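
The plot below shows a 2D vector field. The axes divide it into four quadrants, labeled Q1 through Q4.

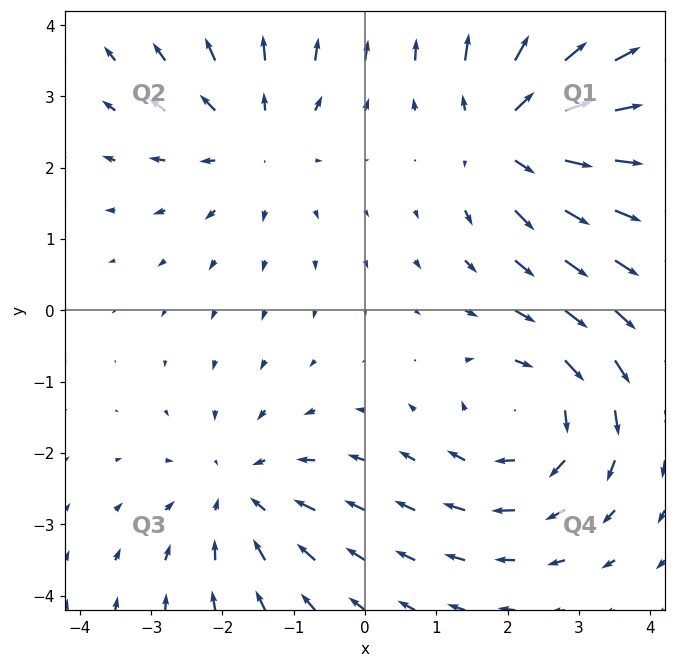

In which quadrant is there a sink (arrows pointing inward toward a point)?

Q3

The sink sits at approximately (-1.8, -2.6), which lies in quadrant Q3. The divergence there is about -3, negative as expected for a sink.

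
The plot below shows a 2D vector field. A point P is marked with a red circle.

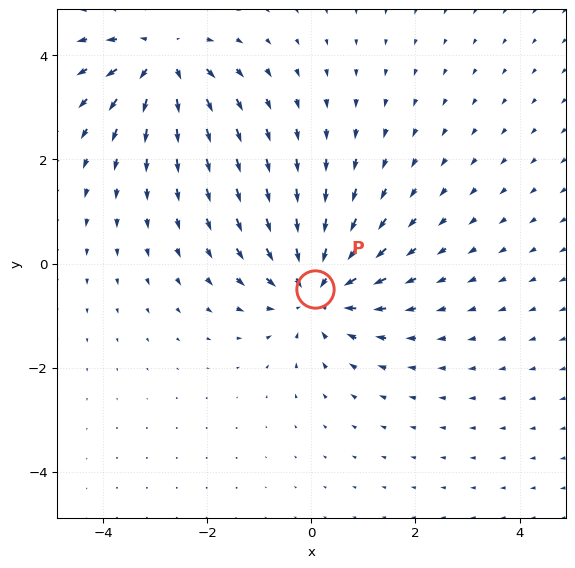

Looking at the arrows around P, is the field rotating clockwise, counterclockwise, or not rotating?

Near P at (0.1, -0.5) the arrows show no circulation. The curl there is ≈0.

not rotating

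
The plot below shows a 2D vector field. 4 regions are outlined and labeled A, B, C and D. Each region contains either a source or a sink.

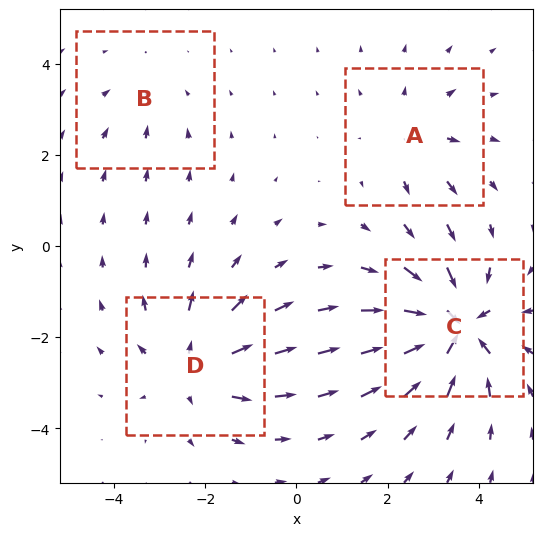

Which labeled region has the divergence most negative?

Divergence at each region's feature centre — A: about +3, B: about -2, C: about -7, D: about +5. Region C is most negative.

C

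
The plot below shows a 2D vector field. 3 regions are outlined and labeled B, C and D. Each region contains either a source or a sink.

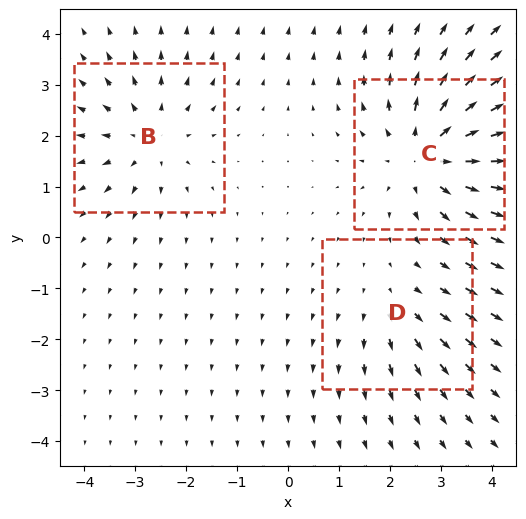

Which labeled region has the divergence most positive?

Divergence at each region's feature centre — B: about +3, C: about +4, D: about +2. Region C is most positive.

C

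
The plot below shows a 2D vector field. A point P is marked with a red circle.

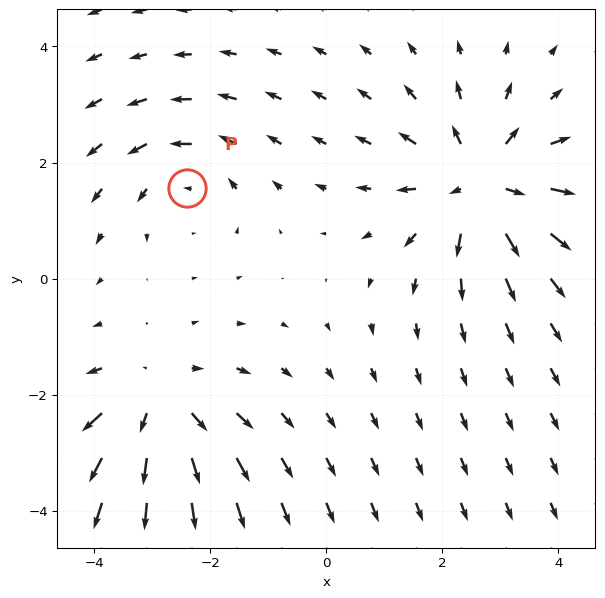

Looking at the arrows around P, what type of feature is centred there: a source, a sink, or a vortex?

vortex

At P (-2.4, 1.6) the arrows circulate counterclockwise. Divergence ≈0, curl about +3 — near-zero divergence with nonzero curl is a vortex.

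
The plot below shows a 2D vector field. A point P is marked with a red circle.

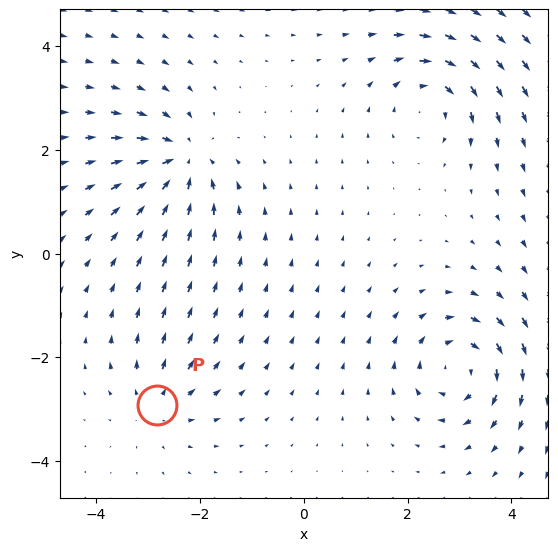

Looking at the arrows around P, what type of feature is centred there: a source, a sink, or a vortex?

source

At P (-2.8, -2.9) the arrows spread outward. Divergence about +3, curl ≈0 — positive divergence with near-zero curl is a source.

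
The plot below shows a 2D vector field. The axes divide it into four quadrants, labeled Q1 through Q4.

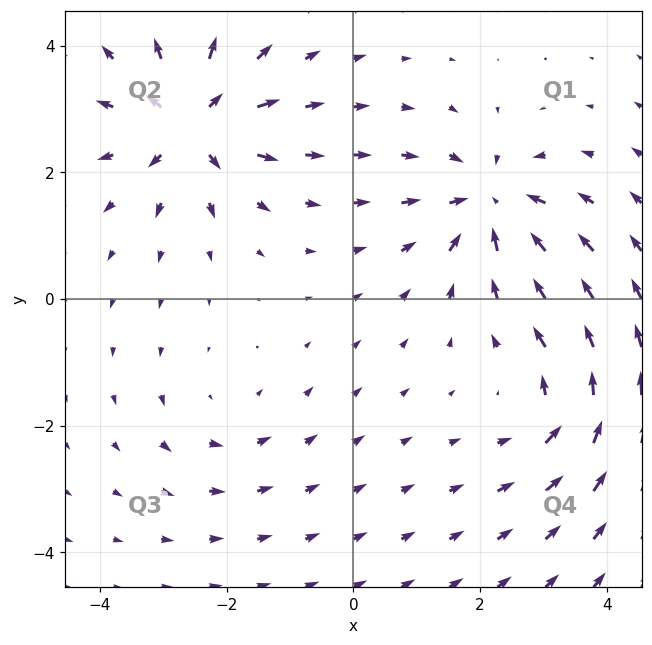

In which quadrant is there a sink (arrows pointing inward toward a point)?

Q1

The sink sits at approximately (2.1, 1.5), which lies in quadrant Q1. The divergence there is about -6, negative as expected for a sink.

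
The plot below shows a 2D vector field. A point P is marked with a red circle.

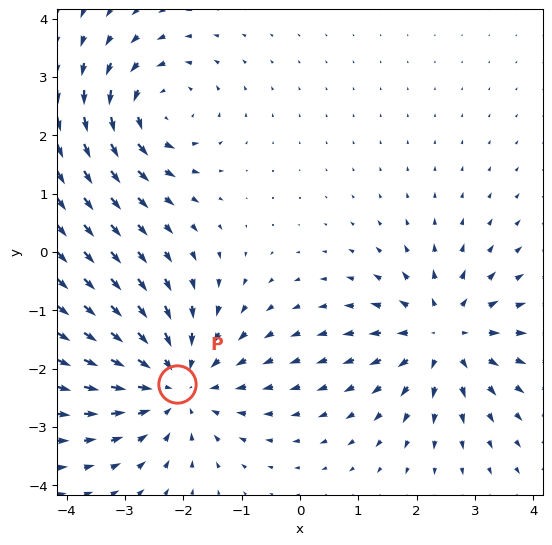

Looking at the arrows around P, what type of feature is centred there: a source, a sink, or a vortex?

sink

At P (-2.1, -2.3) the arrows converge inward. Divergence about -4, curl ≈0 — negative divergence with near-zero curl is a sink.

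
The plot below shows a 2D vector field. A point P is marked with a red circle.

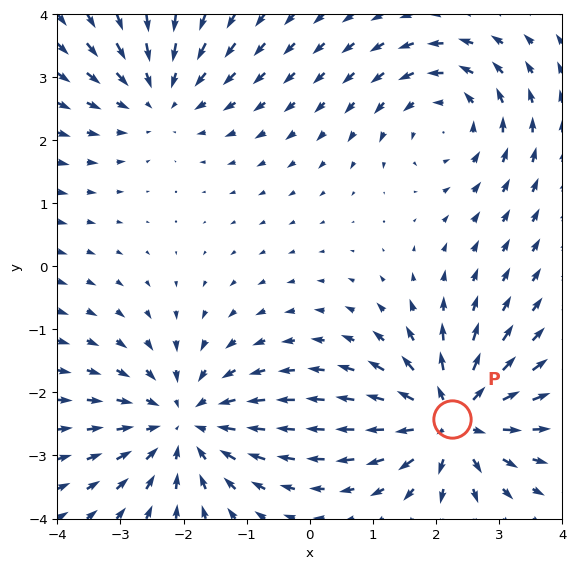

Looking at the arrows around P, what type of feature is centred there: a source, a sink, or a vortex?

source

At P (2.3, -2.4) the arrows spread outward. Divergence about +7, curl ≈0 — positive divergence with near-zero curl is a source.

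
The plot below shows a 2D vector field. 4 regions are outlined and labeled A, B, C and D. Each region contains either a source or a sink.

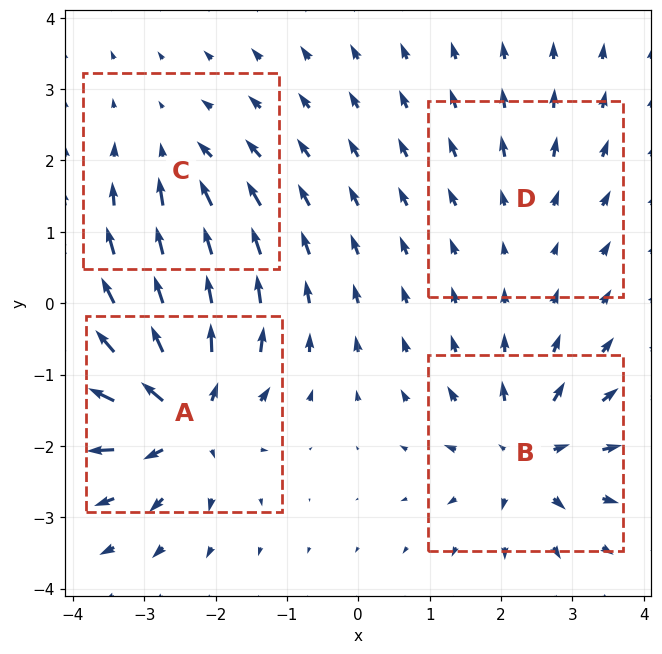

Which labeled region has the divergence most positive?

Divergence at each region's feature centre — A: about +9, B: about +7, C: about -4, D: about +2. Region A is most positive.

A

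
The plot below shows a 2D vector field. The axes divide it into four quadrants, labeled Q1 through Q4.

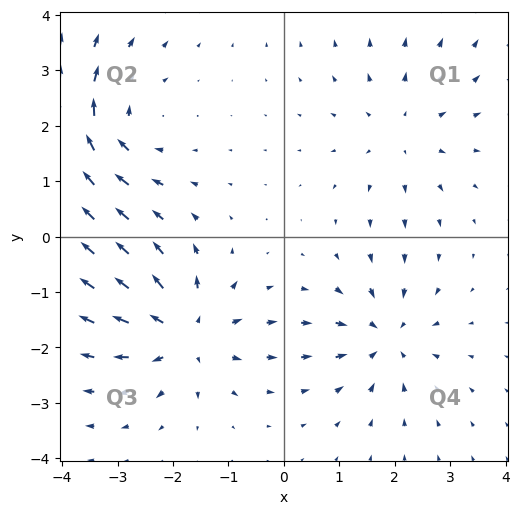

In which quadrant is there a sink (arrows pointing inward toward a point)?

Q4

The sink sits at approximately (1.8, -1.8), which lies in quadrant Q4. The divergence there is about -4, negative as expected for a sink.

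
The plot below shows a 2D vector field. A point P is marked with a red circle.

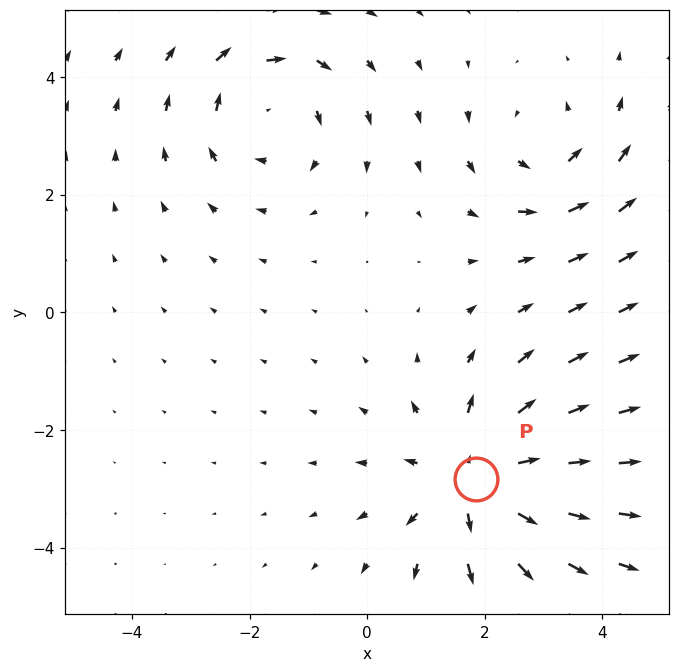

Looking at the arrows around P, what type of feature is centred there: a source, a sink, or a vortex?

At P (1.8, -2.8) the arrows spread outward. Divergence about +4, curl ≈0 — positive divergence with near-zero curl is a source.

source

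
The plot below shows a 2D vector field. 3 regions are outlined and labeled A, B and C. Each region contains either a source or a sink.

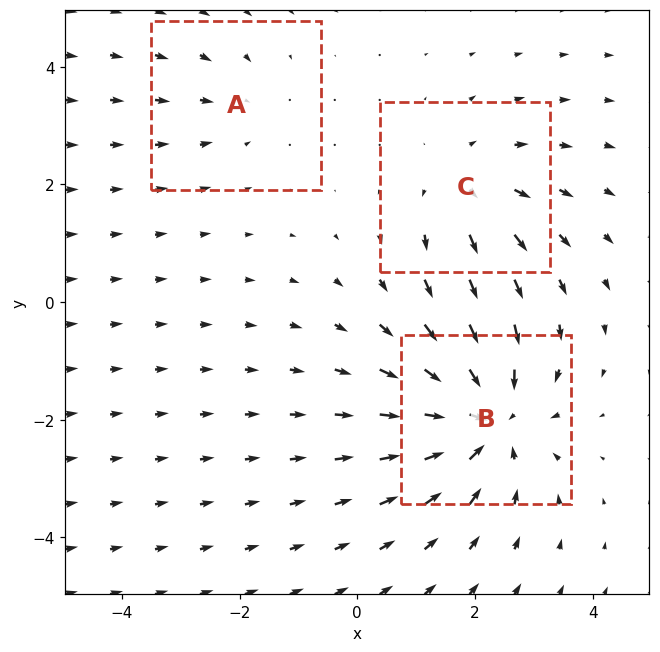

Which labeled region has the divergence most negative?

Divergence at each region's feature centre — A: about -2, B: about -5, C: about +3. Region B is most negative.

B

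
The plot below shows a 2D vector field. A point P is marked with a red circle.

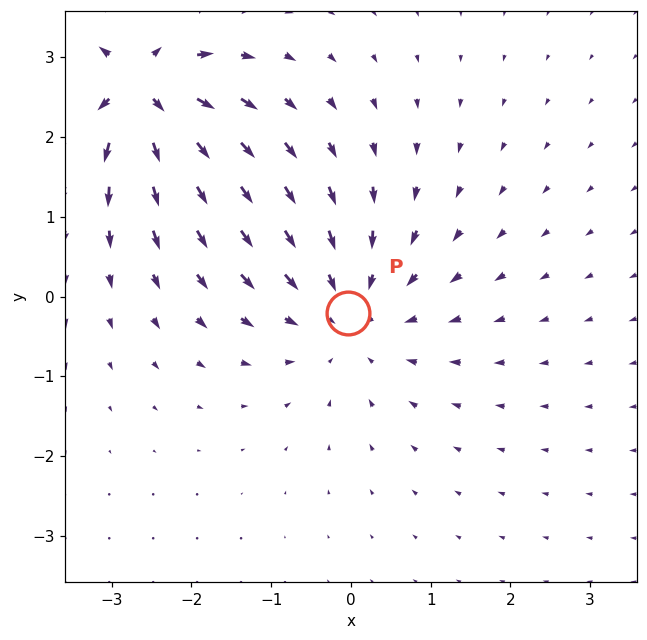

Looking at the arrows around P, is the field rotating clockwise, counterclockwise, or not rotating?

Near P at (-0.0, -0.2) the arrows show no circulation. The curl there is ≈0.

not rotating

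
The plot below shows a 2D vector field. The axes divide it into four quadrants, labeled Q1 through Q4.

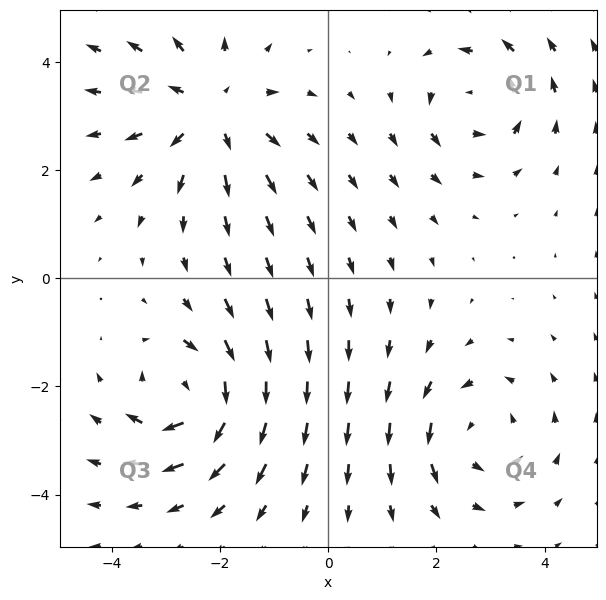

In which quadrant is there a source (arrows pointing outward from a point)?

Q2

The source sits at approximately (-2.2, 3.1), which lies in quadrant Q2. The divergence there is about +4, positive as expected for a source.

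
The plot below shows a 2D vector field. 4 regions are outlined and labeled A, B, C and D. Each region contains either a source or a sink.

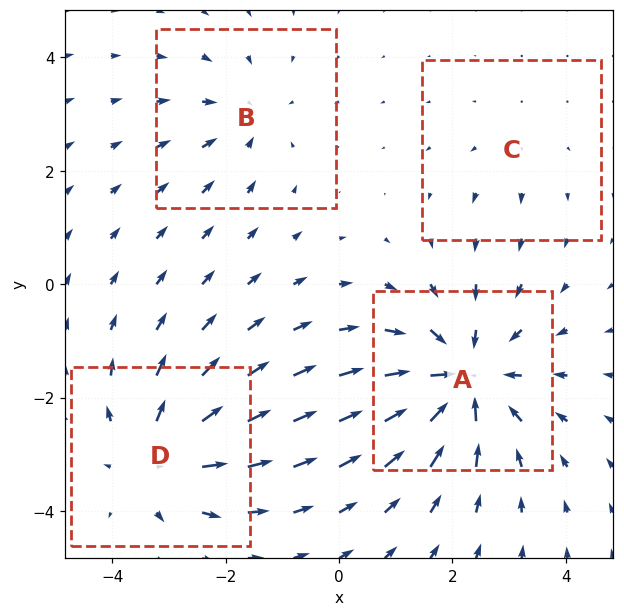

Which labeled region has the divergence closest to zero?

C

Divergence at each region's feature centre — A: about -7, B: about -3, C: about +2, D: about +5. Region C is closest to zero.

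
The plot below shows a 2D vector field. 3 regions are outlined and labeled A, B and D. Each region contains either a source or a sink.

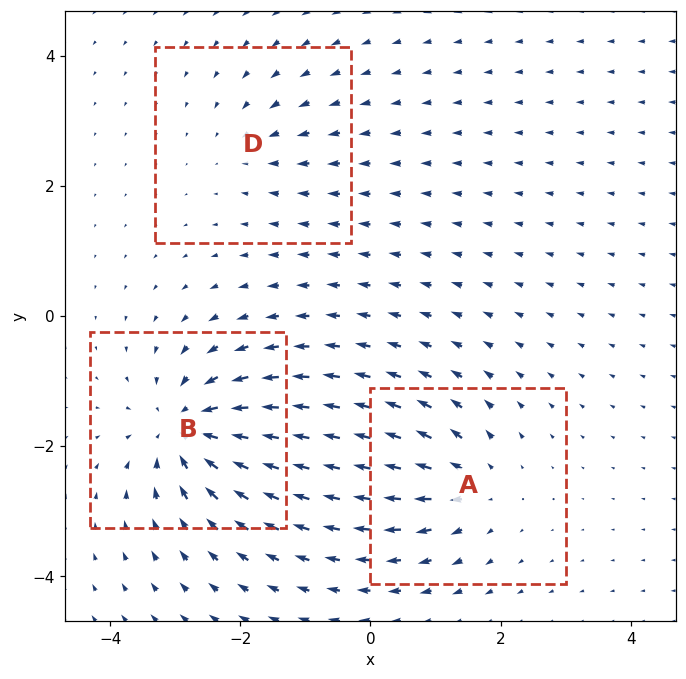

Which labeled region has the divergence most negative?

Divergence at each region's feature centre — A: about +4, B: about -6, D: about -2. Region B is most negative.

B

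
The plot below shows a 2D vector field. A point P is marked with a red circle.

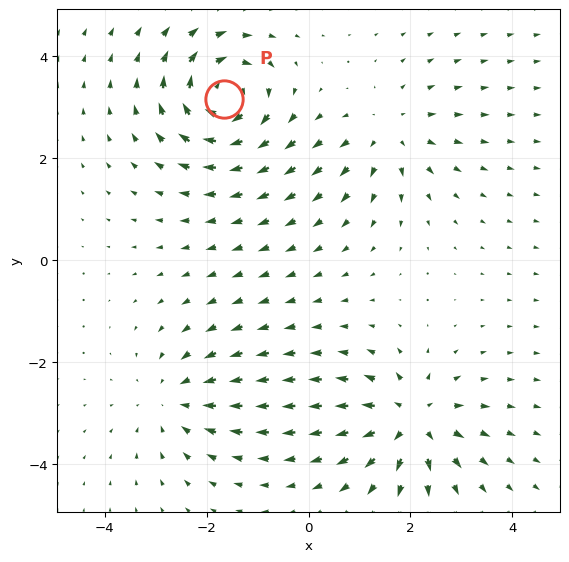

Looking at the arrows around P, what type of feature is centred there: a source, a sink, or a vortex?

At P (-1.7, 3.2) the arrows circulate clockwise. Divergence ≈0, curl about -6 — near-zero divergence with nonzero curl is a vortex.

vortex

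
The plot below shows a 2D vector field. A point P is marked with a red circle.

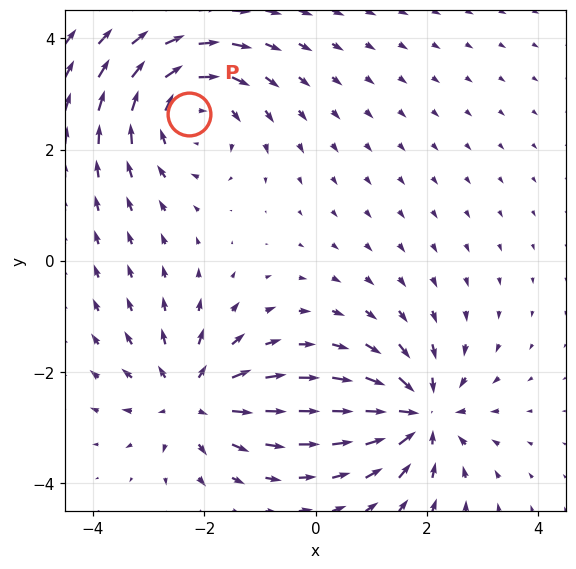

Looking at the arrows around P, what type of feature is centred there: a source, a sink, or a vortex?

At P (-2.3, 2.6) the arrows circulate clockwise. Divergence ≈0, curl about -4 — near-zero divergence with nonzero curl is a vortex.

vortex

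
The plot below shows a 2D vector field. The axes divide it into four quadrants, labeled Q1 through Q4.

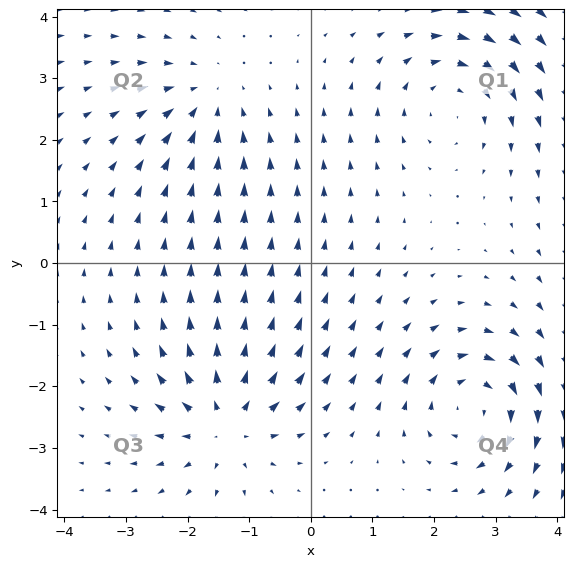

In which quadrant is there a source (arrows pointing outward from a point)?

The source sits at approximately (-1.4, -2.6), which lies in quadrant Q3. The divergence there is about +6, positive as expected for a source.

Q3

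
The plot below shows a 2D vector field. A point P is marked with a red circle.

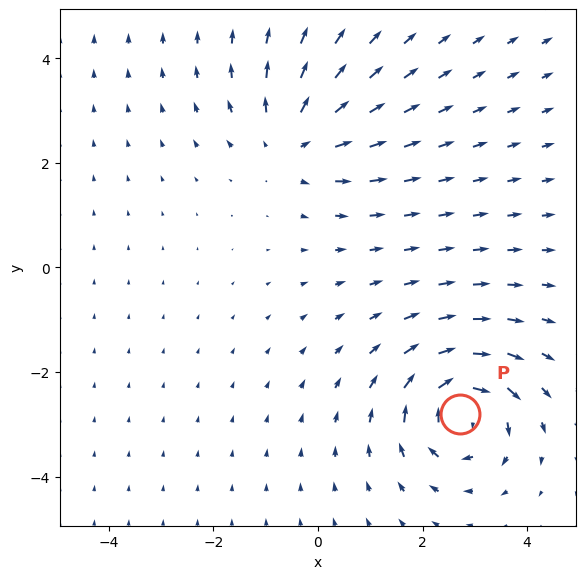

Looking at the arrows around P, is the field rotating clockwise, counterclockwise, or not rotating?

clockwise

Near P at (2.7, -2.8) the arrows circulate clockwise. The curl (z-component) there is about -6; negative curl means clockwise rotation.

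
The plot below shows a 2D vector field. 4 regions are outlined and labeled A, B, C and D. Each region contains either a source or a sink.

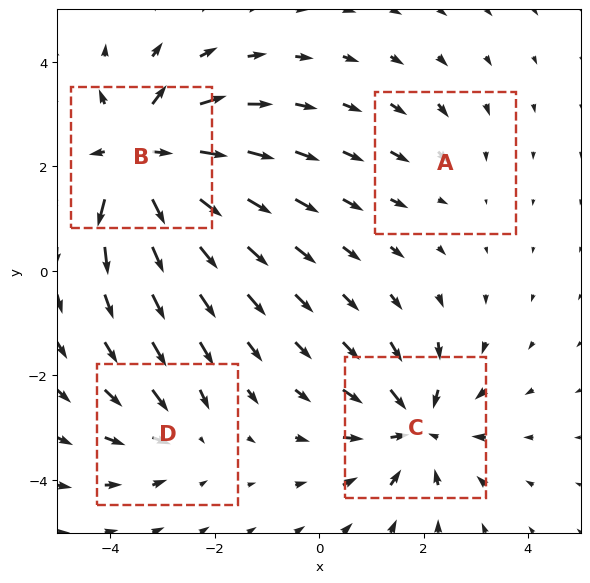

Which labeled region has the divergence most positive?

B

Divergence at each region's feature centre — A: about -2, B: about +7, C: about -5, D: about -3. Region B is most positive.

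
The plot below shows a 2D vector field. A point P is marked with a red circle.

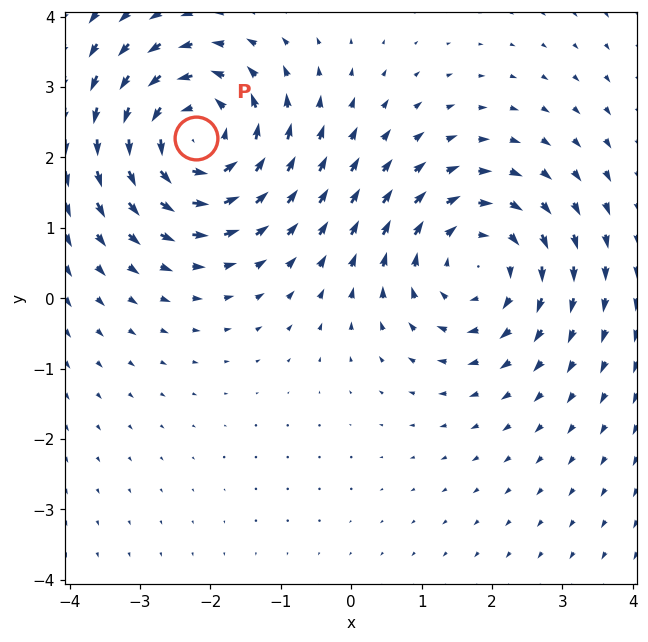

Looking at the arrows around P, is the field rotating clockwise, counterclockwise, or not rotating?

counterclockwise

Near P at (-2.2, 2.3) the arrows circulate counterclockwise. The curl (z-component) there is about +6; positive curl means counterclockwise rotation.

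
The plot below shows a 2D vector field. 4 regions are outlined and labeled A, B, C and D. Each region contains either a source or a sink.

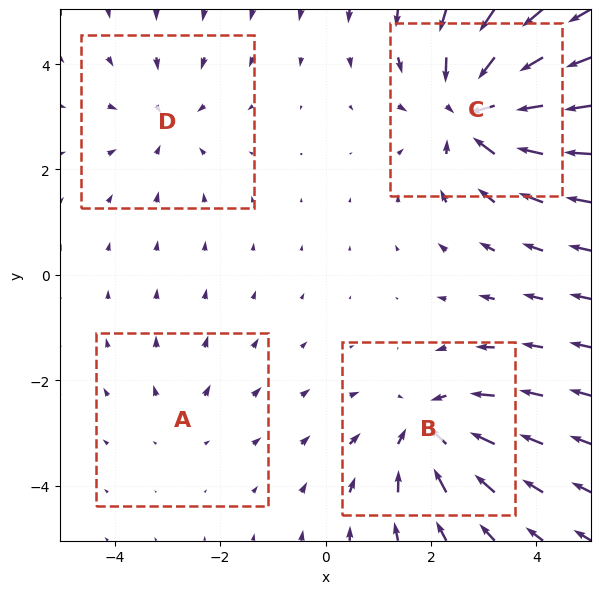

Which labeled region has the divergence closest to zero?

A

Divergence at each region's feature centre — A: about +2, B: about -5, C: about -7, D: about -3. Region A is closest to zero.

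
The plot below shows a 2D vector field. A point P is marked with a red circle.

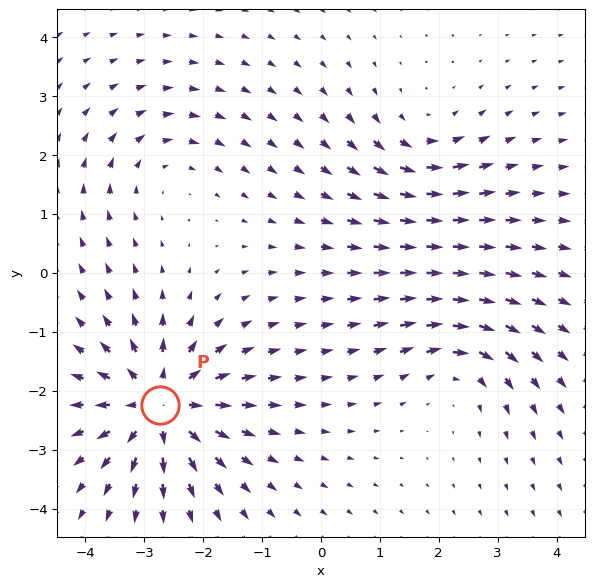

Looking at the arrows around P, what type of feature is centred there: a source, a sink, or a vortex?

At P (-2.7, -2.2) the arrows spread outward. Divergence about +6, curl ≈0 — positive divergence with near-zero curl is a source.

source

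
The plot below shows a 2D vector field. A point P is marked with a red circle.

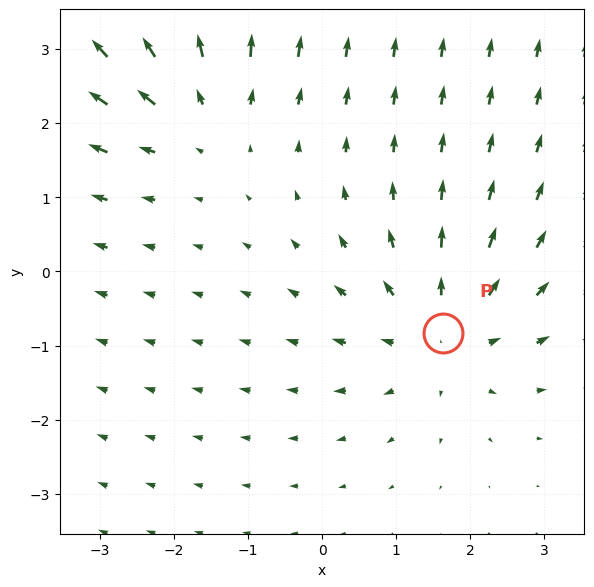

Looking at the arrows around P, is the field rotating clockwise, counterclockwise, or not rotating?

Near P at (1.6, -0.8) the arrows show no circulation. The curl there is ≈0.

not rotating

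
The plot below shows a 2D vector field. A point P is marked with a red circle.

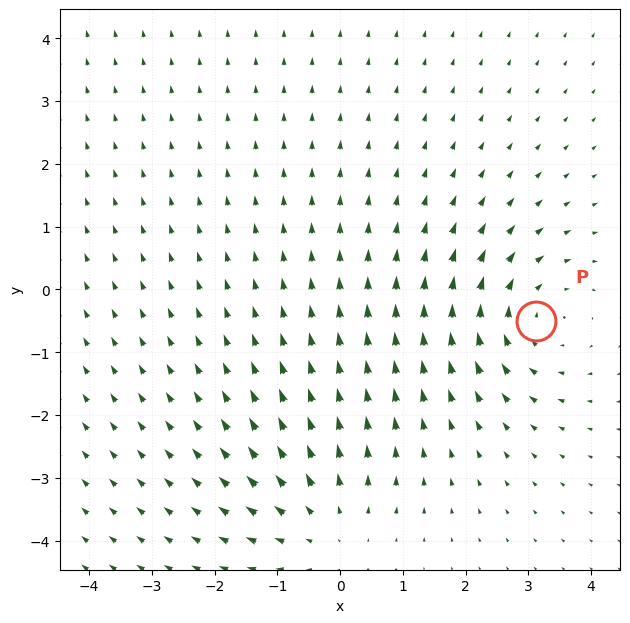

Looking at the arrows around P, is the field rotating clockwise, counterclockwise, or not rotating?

Near P at (3.1, -0.5) the arrows circulate clockwise. The curl (z-component) there is about -4; negative curl means clockwise rotation.

clockwise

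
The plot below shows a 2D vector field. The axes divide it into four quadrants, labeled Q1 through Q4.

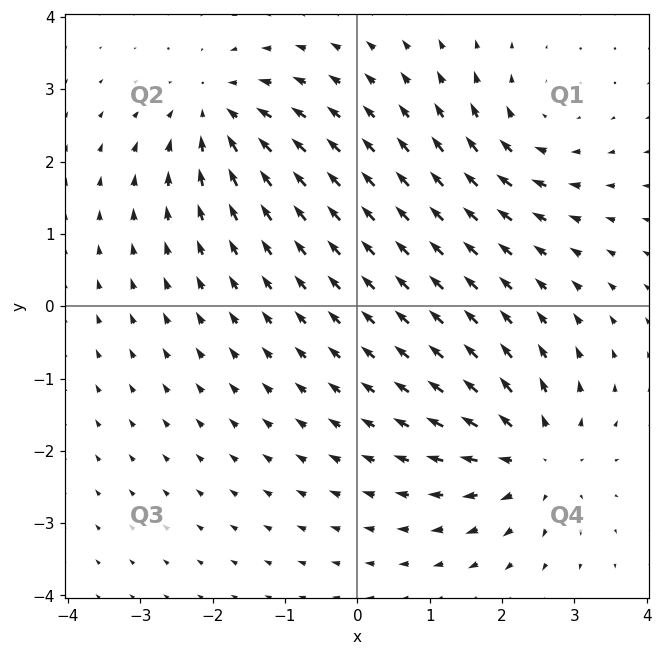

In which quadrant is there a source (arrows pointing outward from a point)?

Q4

The source sits at approximately (2.5, -2.1), which lies in quadrant Q4. The divergence there is about +5, positive as expected for a source.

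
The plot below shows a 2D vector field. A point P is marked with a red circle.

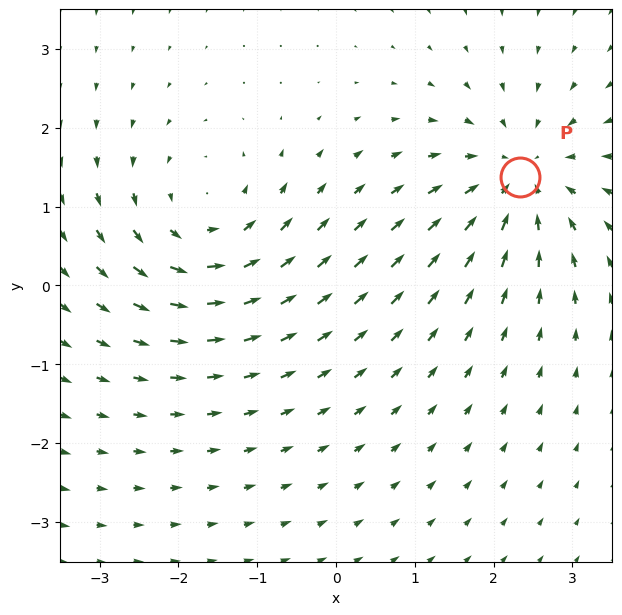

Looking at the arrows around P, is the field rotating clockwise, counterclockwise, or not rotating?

Near P at (2.3, 1.4) the arrows show no circulation. The curl there is ≈0.

not rotating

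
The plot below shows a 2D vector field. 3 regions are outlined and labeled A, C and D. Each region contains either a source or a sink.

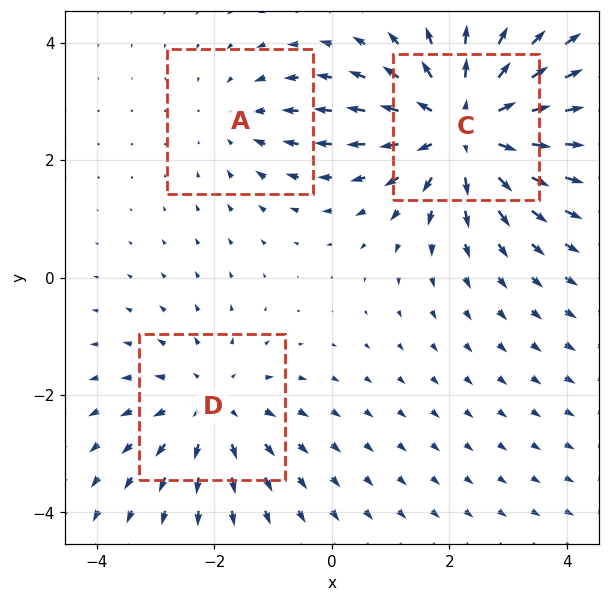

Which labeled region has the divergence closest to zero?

Divergence at each region's feature centre — A: about -2, C: about +5, D: about +3. Region A is closest to zero.

A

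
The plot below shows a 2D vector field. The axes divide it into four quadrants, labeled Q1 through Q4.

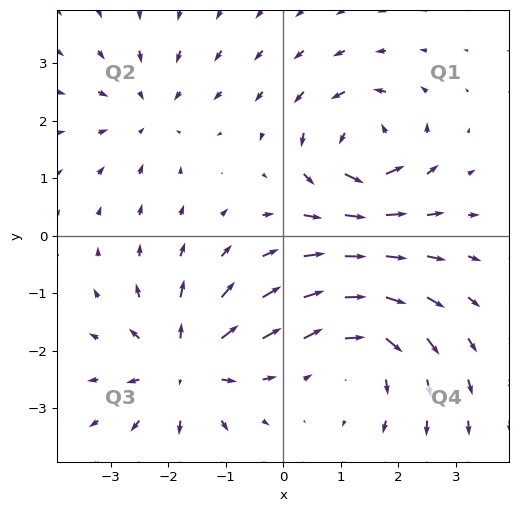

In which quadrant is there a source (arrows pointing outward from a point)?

The source sits at approximately (-1.7, -2.2), which lies in quadrant Q3. The divergence there is about +6, positive as expected for a source.

Q3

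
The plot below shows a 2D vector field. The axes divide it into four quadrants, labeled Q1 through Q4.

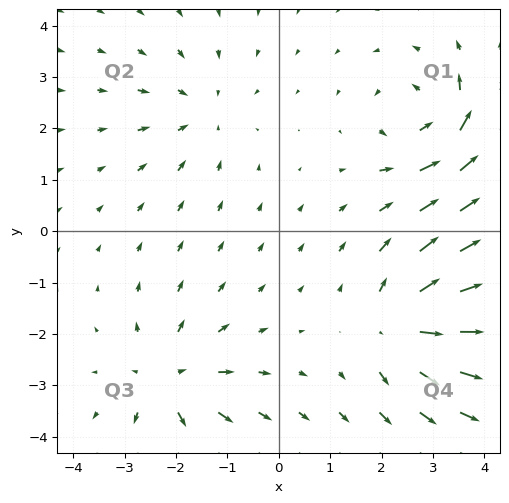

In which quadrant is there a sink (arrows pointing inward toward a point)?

The sink sits at approximately (-1.5, 2.3), which lies in quadrant Q2. The divergence there is about -3, negative as expected for a sink.

Q2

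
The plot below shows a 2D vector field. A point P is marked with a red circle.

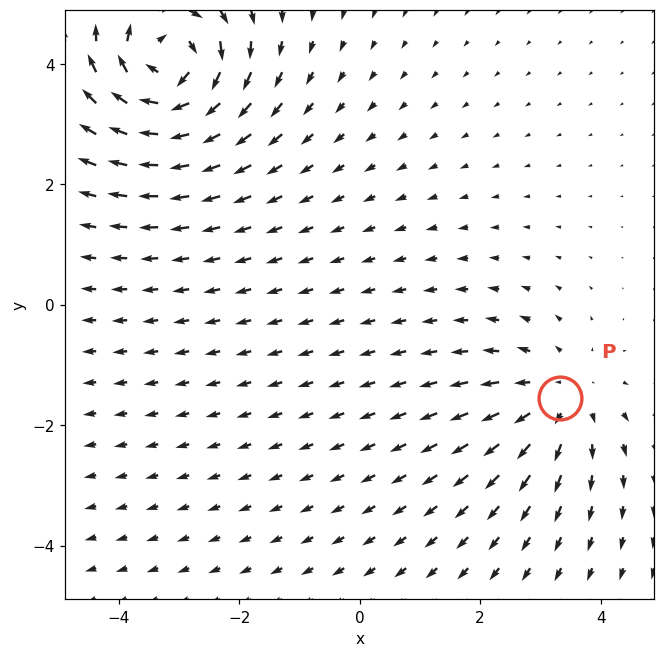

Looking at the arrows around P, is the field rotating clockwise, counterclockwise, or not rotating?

not rotating

Near P at (3.3, -1.6) the arrows show no circulation. The curl there is ≈0.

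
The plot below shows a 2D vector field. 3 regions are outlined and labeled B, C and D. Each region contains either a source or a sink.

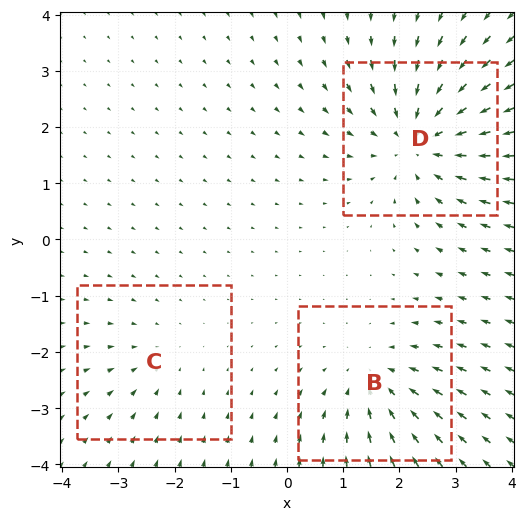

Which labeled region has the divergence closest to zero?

Divergence at each region's feature centre — B: about -3, C: about -2, D: about -4. Region C is closest to zero.

C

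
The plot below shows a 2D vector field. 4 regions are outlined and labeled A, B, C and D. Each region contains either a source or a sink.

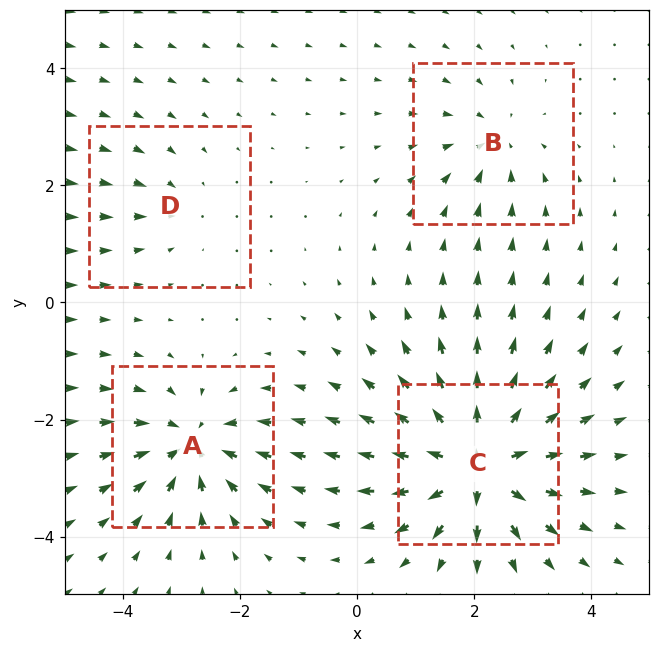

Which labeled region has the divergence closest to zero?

Divergence at each region's feature centre — A: about -6, B: about -4, C: about +9, D: about -3. Region D is closest to zero.

D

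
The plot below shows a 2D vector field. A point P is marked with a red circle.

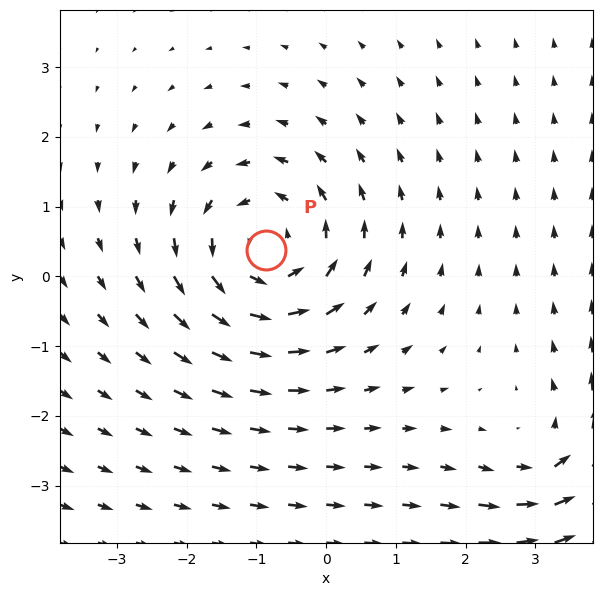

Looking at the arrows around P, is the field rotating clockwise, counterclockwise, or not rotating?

counterclockwise

Near P at (-0.9, 0.4) the arrows circulate counterclockwise. The curl (z-component) there is about +5; positive curl means counterclockwise rotation.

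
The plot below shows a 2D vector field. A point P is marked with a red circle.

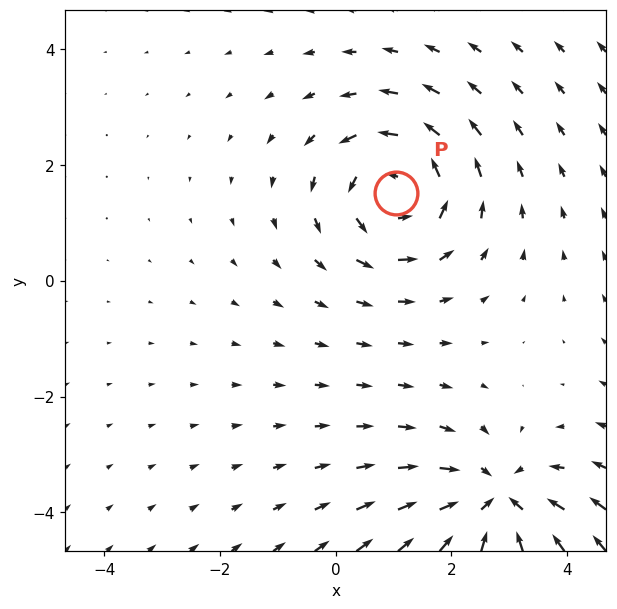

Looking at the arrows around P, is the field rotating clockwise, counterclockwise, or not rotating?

Near P at (1.0, 1.5) the arrows circulate counterclockwise. The curl (z-component) there is about +3; positive curl means counterclockwise rotation.

counterclockwise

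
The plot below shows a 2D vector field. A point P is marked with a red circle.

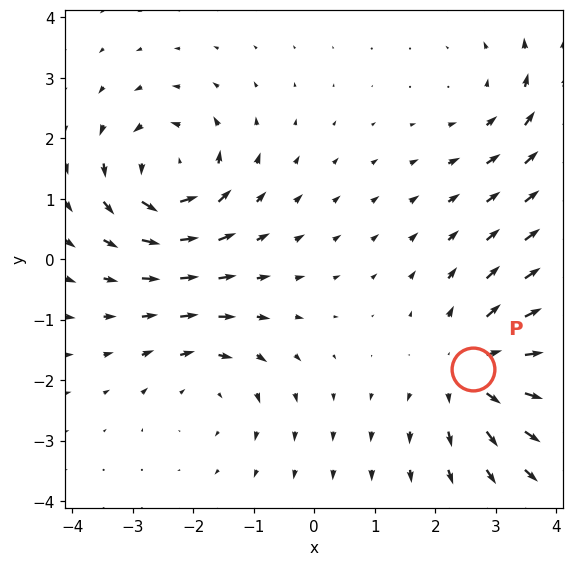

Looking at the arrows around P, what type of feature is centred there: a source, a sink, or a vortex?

source

At P (2.6, -1.8) the arrows spread outward. Divergence about +4, curl ≈0 — positive divergence with near-zero curl is a source.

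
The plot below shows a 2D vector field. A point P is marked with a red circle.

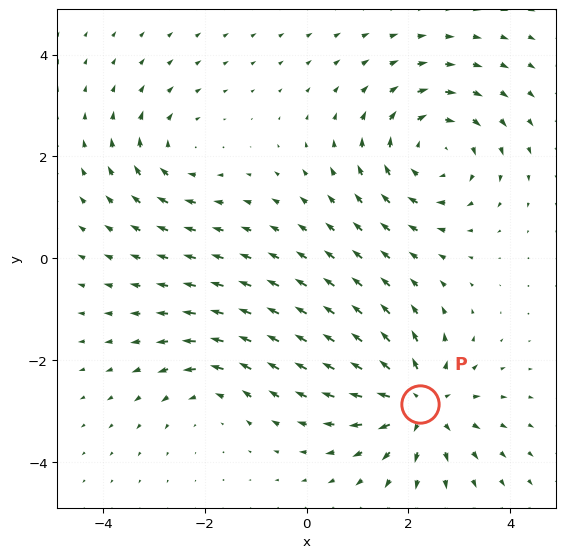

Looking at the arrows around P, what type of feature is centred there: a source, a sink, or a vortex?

source

At P (2.2, -2.9) the arrows spread outward. Divergence about +5, curl ≈0 — positive divergence with near-zero curl is a source.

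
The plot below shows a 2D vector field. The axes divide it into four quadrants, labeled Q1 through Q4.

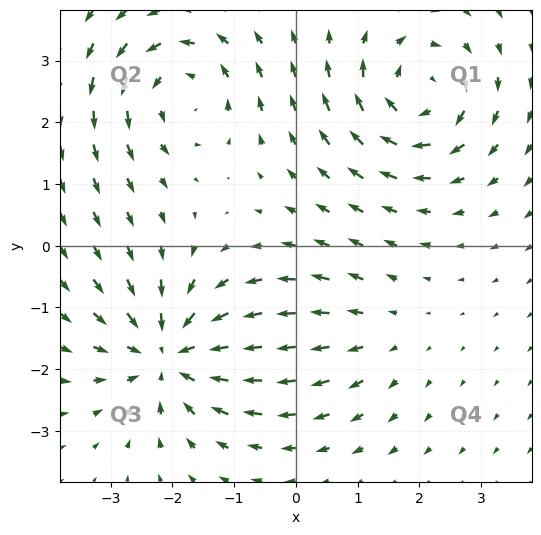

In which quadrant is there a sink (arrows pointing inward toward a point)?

The sink sits at approximately (-2.0, -1.8), which lies in quadrant Q3. The divergence there is about -5, negative as expected for a sink.

Q3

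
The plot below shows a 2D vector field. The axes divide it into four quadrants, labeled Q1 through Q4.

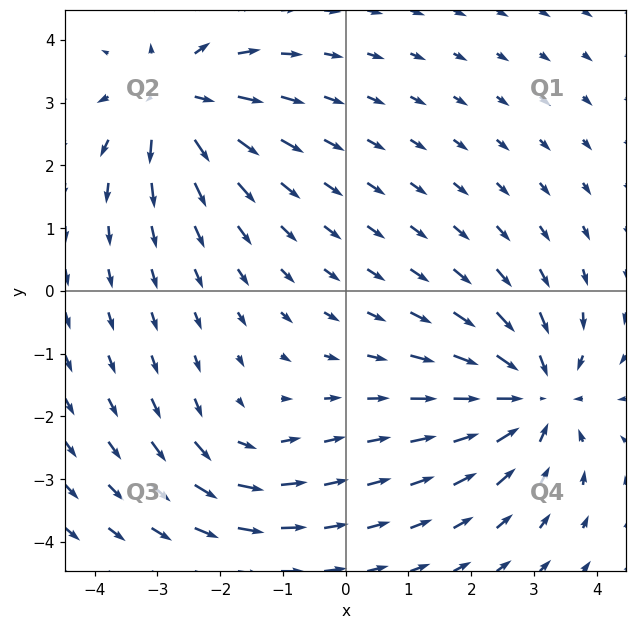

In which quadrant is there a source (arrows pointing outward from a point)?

The source sits at approximately (-2.7, 3.0), which lies in quadrant Q2. The divergence there is about +5, positive as expected for a source.

Q2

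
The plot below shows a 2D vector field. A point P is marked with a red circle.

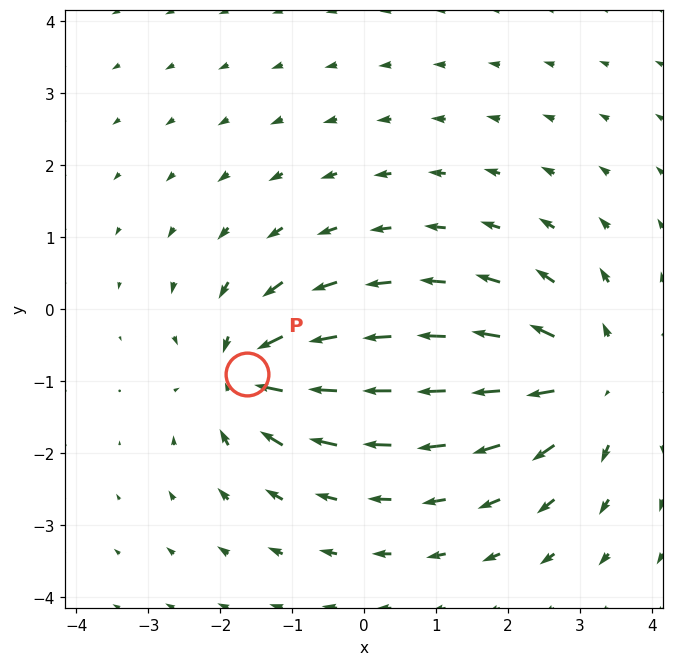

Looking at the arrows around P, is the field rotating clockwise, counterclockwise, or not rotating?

not rotating

Near P at (-1.6, -0.9) the arrows show no circulation. The curl there is ≈0.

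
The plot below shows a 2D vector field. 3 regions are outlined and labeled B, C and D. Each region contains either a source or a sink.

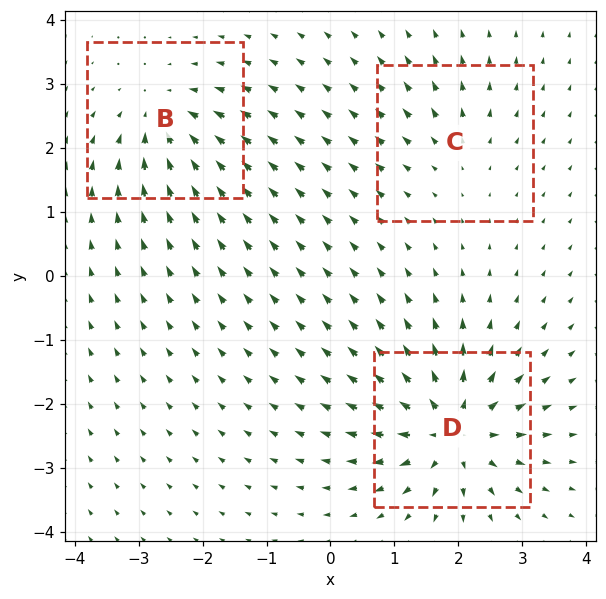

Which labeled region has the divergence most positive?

D

Divergence at each region's feature centre — B: about -4, C: about +2, D: about +7. Region D is most positive.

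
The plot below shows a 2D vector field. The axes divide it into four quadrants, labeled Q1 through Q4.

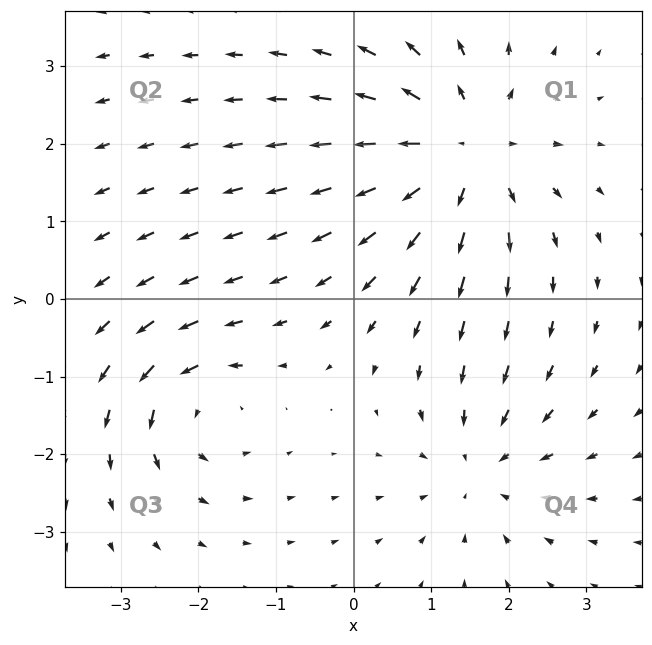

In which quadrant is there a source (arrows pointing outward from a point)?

The source sits at approximately (1.4, 1.9), which lies in quadrant Q1. The divergence there is about +4, positive as expected for a source.

Q1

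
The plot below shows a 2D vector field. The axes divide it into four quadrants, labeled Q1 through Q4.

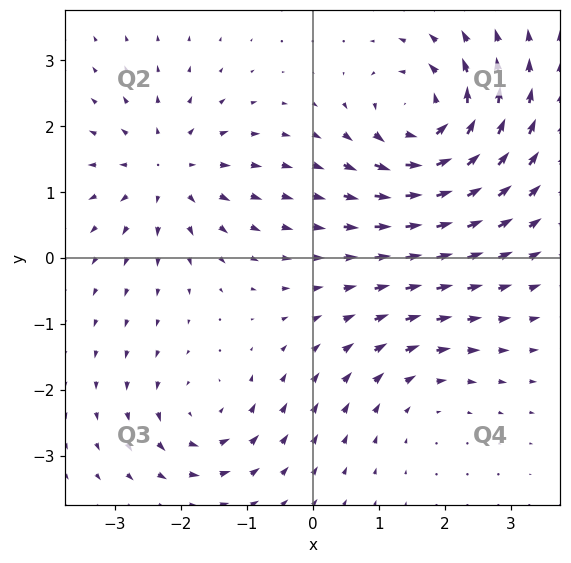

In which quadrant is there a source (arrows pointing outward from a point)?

The source sits at approximately (-2.2, 1.3), which lies in quadrant Q2. The divergence there is about +4, positive as expected for a source.

Q2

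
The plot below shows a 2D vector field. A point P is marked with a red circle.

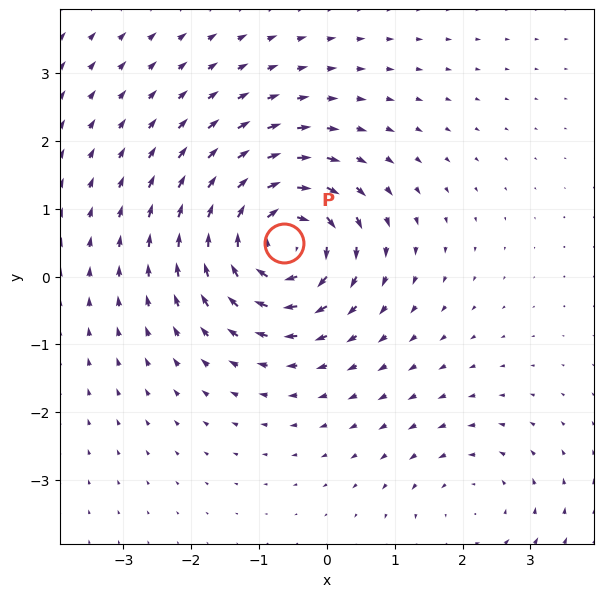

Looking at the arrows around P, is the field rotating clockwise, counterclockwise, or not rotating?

clockwise

Near P at (-0.6, 0.5) the arrows circulate clockwise. The curl (z-component) there is about -7; negative curl means clockwise rotation.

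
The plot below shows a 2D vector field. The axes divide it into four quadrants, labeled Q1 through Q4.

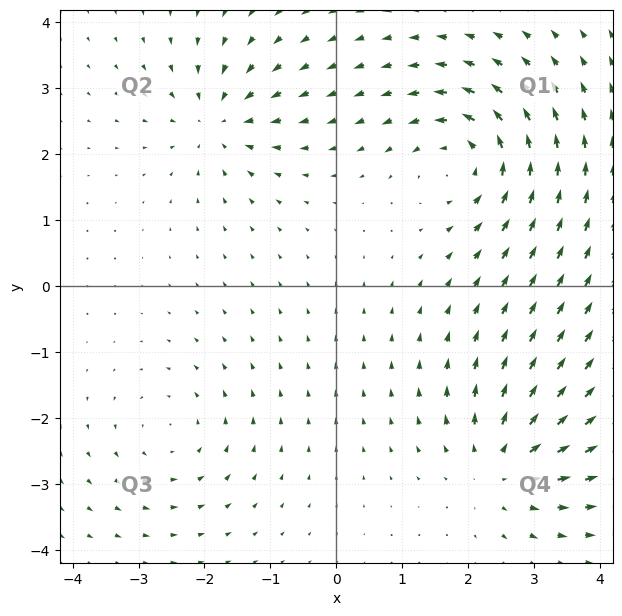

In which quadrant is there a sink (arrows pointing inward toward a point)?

Q2

The sink sits at approximately (-1.8, 2.5), which lies in quadrant Q2. The divergence there is about -4, negative as expected for a sink.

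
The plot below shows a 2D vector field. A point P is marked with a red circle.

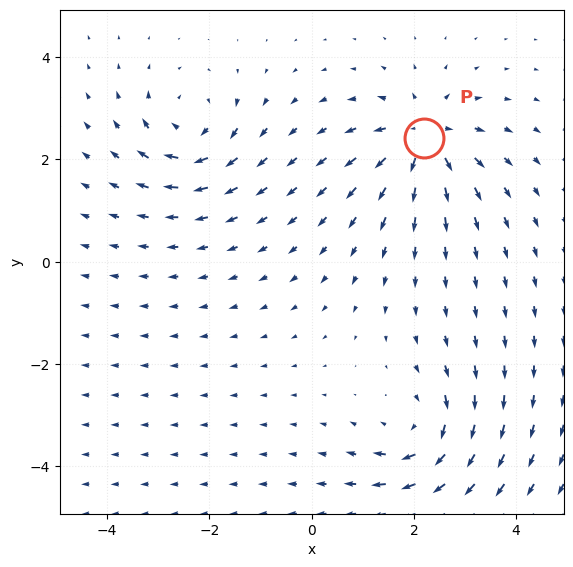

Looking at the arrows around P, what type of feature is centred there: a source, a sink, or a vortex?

At P (2.2, 2.4) the arrows spread outward. Divergence about +6, curl ≈0 — positive divergence with near-zero curl is a source.

source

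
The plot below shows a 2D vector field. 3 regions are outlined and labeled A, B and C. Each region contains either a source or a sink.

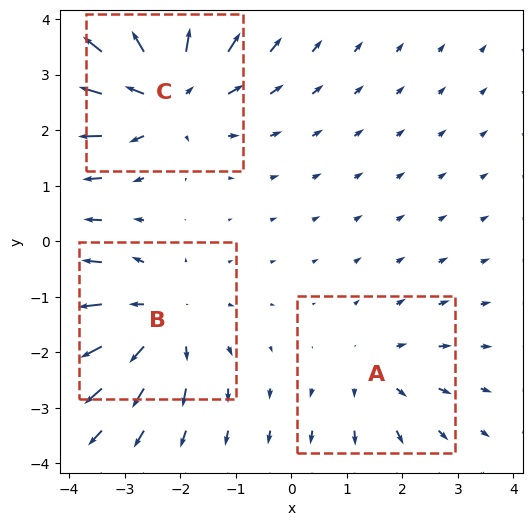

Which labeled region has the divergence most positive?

Divergence at each region's feature centre — A: about +2, B: about +3, C: about +4. Region C is most positive.

C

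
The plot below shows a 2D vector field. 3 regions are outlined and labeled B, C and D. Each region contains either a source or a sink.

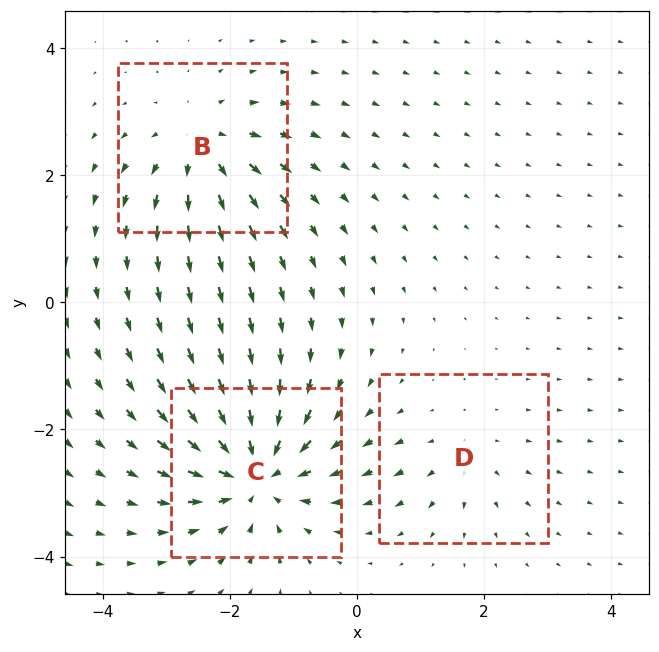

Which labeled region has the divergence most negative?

Divergence at each region's feature centre — B: about +4, C: about -6, D: about +2. Region C is most negative.

C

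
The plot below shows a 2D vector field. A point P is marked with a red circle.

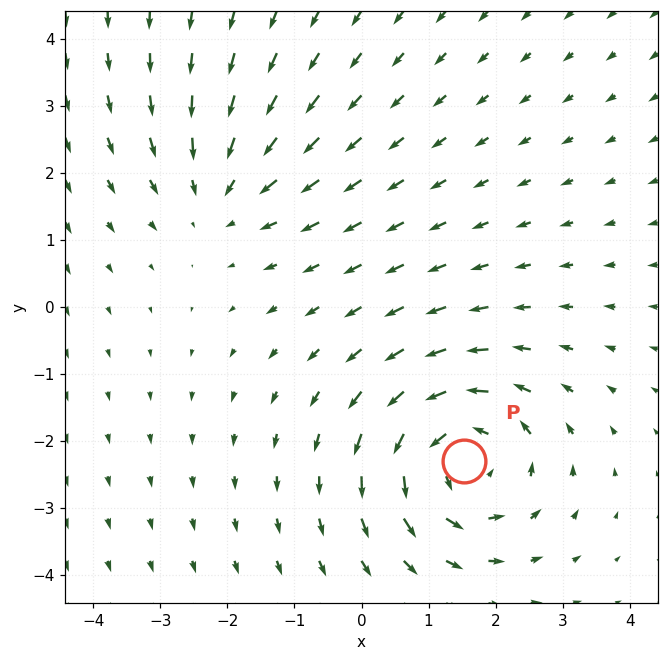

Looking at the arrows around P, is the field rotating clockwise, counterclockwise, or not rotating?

Near P at (1.5, -2.3) the arrows circulate counterclockwise. The curl (z-component) there is about +5; positive curl means counterclockwise rotation.

counterclockwise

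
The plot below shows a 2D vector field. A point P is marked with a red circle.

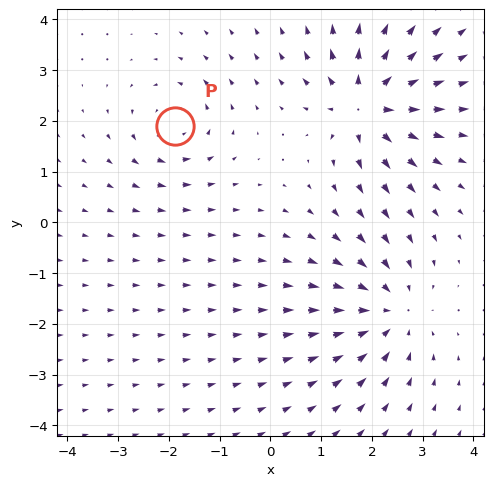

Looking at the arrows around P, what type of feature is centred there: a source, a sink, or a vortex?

At P (-1.9, 1.9) the arrows circulate counterclockwise. Divergence ≈0, curl about +4 — near-zero divergence with nonzero curl is a vortex.

vortex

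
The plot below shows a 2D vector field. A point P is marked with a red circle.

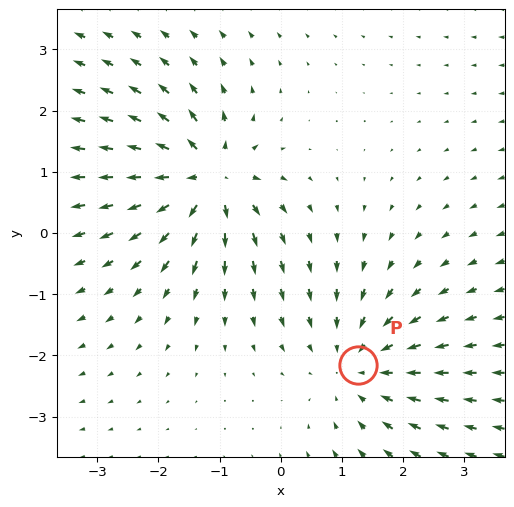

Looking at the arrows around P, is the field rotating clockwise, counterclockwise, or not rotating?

not rotating

Near P at (1.3, -2.2) the arrows show no circulation. The curl there is ≈0.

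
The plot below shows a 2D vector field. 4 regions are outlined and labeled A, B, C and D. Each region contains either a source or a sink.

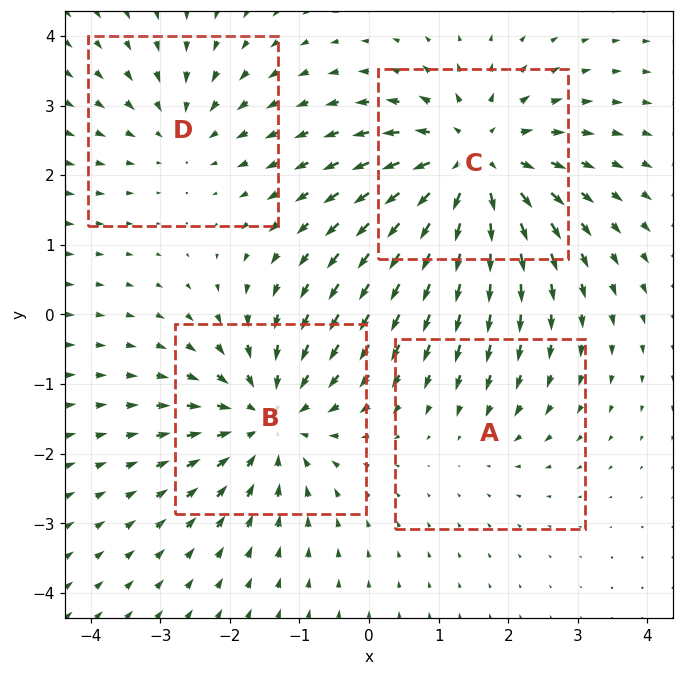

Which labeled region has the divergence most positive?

Divergence at each region's feature centre — A: about -2, B: about -5, C: about +6, D: about -3. Region C is most positive.

C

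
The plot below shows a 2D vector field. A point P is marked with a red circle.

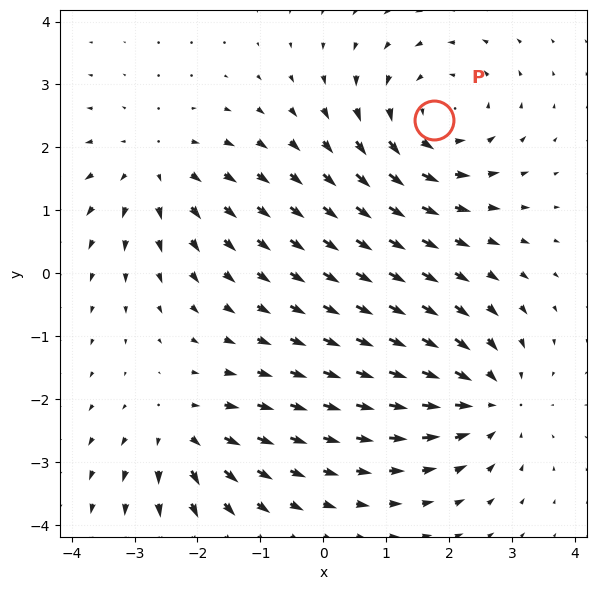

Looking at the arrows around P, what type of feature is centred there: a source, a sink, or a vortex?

vortex

At P (1.8, 2.4) the arrows circulate counterclockwise. Divergence ≈0, curl about +4 — near-zero divergence with nonzero curl is a vortex.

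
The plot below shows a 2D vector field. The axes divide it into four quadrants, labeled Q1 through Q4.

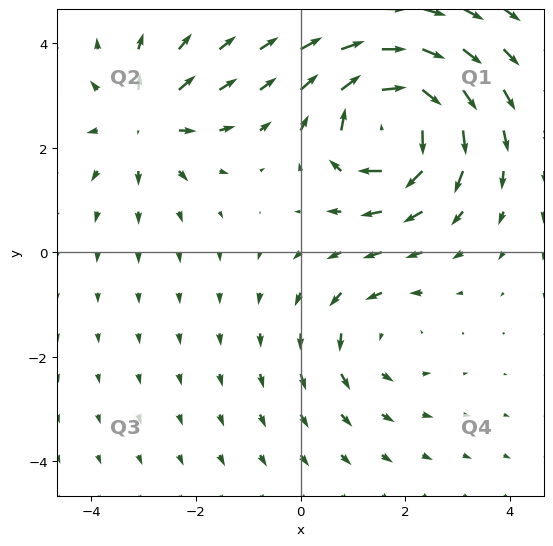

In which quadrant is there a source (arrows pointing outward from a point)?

Q2

The source sits at approximately (-3.0, 2.5), which lies in quadrant Q2. The divergence there is about +3, positive as expected for a source.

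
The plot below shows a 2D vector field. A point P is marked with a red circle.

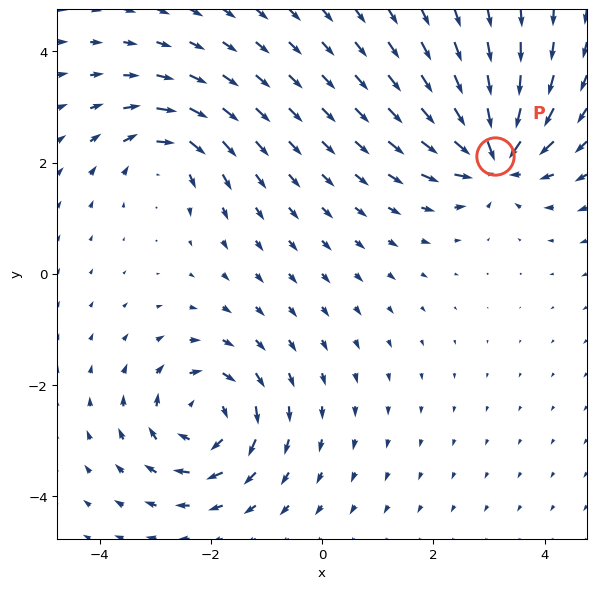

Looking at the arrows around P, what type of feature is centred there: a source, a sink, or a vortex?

sink

At P (3.1, 2.1) the arrows converge inward. Divergence about -7, curl ≈0 — negative divergence with near-zero curl is a sink.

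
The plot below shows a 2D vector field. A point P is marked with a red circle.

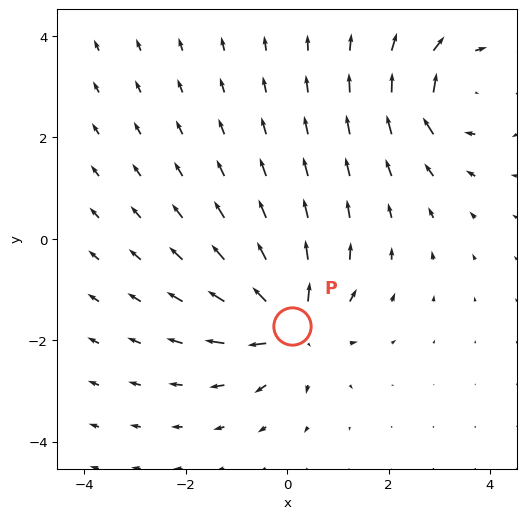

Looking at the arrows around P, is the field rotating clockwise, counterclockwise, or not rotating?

not rotating

Near P at (0.1, -1.7) the arrows show no circulation. The curl there is ≈0.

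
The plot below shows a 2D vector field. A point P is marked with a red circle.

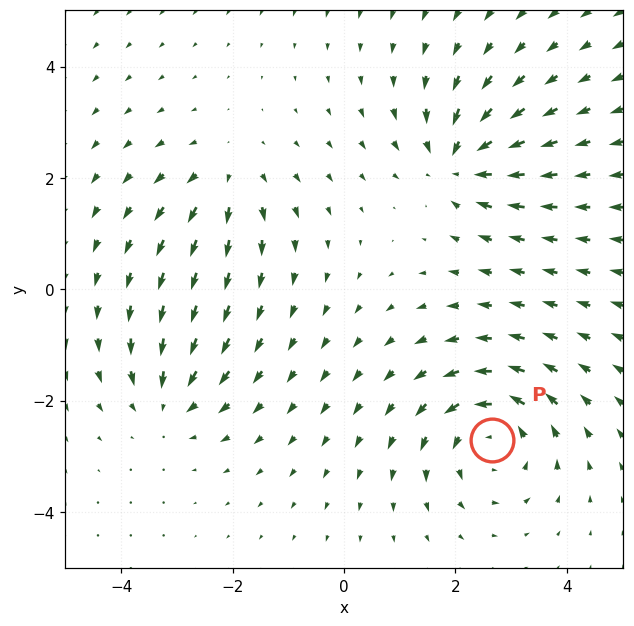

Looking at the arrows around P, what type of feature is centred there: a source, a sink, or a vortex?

vortex

At P (2.7, -2.7) the arrows circulate counterclockwise. Divergence ≈0, curl about +5 — near-zero divergence with nonzero curl is a vortex.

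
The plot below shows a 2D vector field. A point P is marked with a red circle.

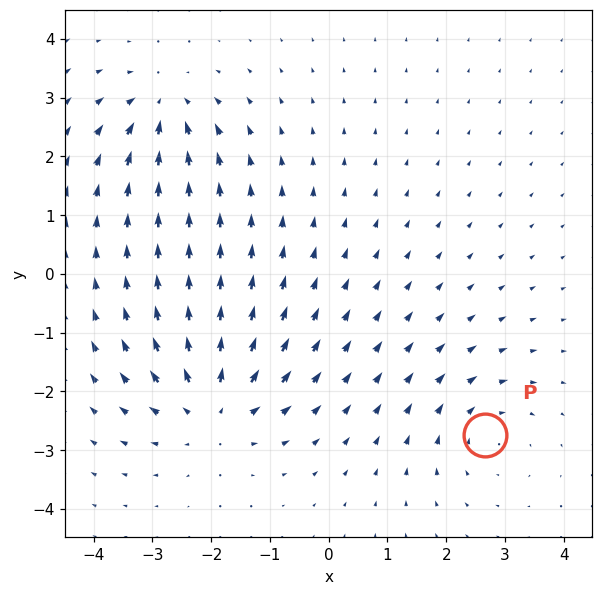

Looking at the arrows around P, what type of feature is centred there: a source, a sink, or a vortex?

vortex

At P (2.7, -2.7) the arrows circulate clockwise. Divergence ≈0, curl about -3 — near-zero divergence with nonzero curl is a vortex.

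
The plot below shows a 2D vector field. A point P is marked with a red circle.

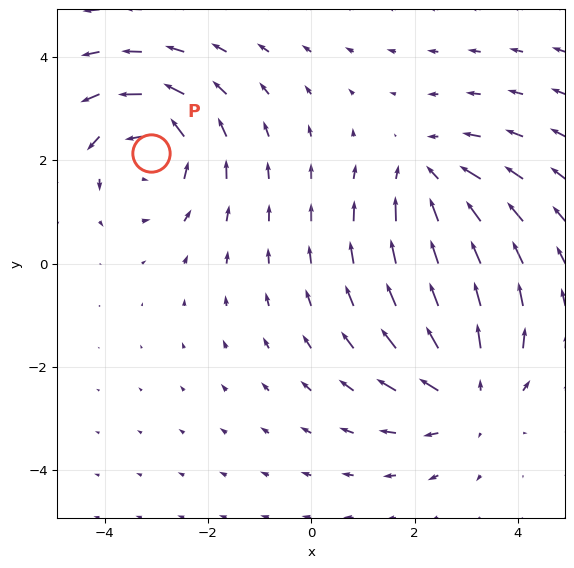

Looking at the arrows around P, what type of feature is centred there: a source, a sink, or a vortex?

vortex

At P (-3.1, 2.1) the arrows circulate counterclockwise. Divergence ≈0, curl about +3 — near-zero divergence with nonzero curl is a vortex.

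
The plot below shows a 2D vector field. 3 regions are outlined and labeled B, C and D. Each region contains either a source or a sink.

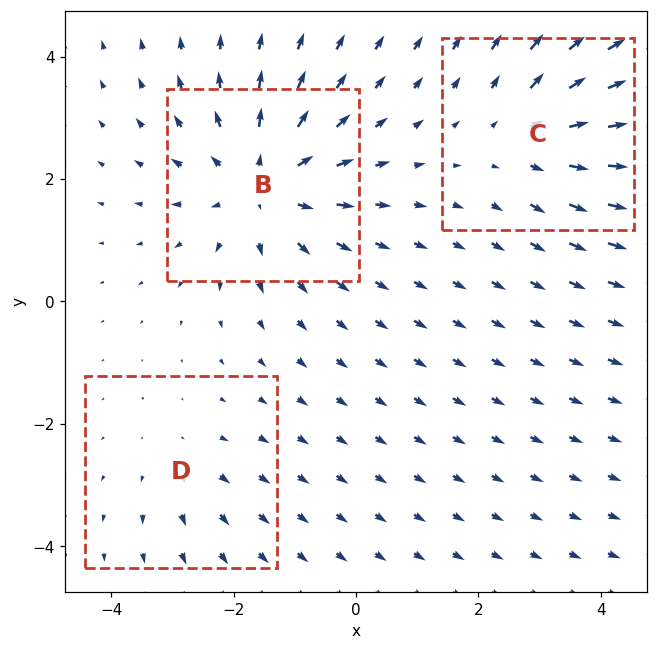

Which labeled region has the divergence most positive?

B

Divergence at each region's feature centre — B: about +4, C: about +3, D: about +2. Region B is most positive.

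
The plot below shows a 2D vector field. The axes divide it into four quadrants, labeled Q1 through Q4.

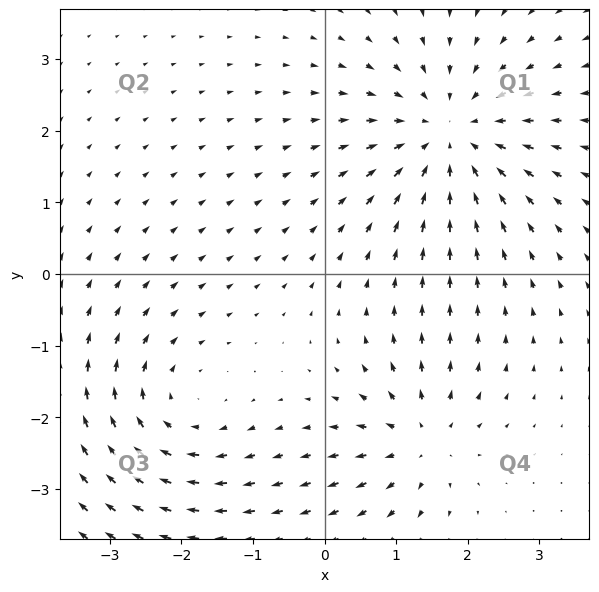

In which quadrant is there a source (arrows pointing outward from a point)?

The source sits at approximately (1.3, -2.3), which lies in quadrant Q4. The divergence there is about +4, positive as expected for a source.

Q4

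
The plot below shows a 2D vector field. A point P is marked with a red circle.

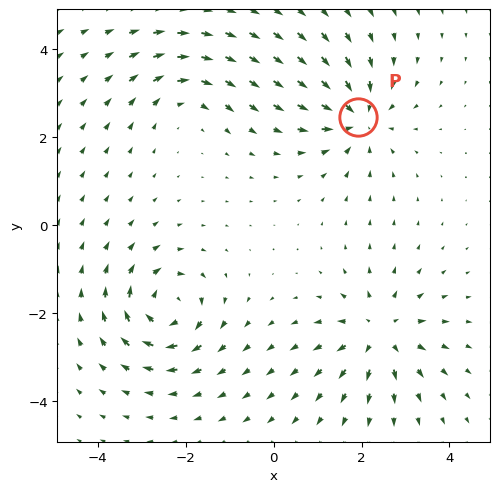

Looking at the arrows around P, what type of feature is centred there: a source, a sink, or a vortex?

At P (1.9, 2.5) the arrows converge inward. Divergence about -4, curl ≈0 — negative divergence with near-zero curl is a sink.

sink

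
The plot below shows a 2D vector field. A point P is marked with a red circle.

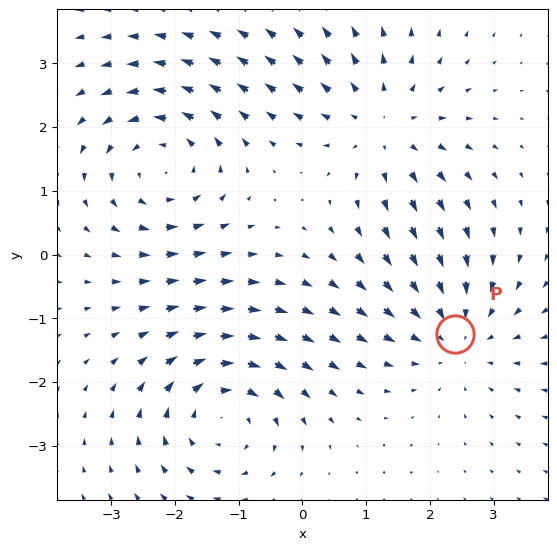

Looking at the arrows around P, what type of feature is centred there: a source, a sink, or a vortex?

At P (2.4, -1.2) the arrows converge inward. Divergence about -3, curl ≈0 — negative divergence with near-zero curl is a sink.

sink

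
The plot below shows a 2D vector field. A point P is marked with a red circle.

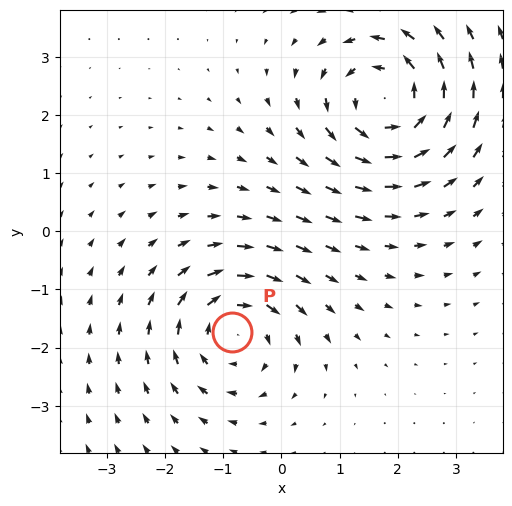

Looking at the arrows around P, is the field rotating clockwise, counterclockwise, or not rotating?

Near P at (-0.9, -1.7) the arrows circulate clockwise. The curl (z-component) there is about -3; negative curl means clockwise rotation.

clockwise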